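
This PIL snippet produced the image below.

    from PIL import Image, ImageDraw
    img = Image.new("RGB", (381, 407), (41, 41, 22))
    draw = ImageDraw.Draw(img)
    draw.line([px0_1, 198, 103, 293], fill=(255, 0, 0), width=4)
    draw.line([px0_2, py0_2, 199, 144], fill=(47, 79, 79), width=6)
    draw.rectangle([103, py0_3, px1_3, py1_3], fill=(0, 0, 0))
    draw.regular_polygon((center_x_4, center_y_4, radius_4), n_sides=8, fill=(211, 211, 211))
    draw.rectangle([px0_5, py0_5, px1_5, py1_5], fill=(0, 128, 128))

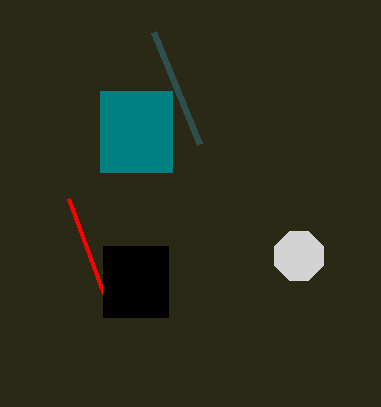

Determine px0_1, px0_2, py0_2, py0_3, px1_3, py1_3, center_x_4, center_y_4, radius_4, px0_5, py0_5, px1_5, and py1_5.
px0_1 = 68
px0_2 = 153
py0_2 = 32
py0_3 = 246
px1_3 = 168
py1_3 = 317
center_x_4 = 299
center_y_4 = 256
radius_4 = 26
px0_5 = 100
py0_5 = 91
px1_5 = 172
py1_5 = 172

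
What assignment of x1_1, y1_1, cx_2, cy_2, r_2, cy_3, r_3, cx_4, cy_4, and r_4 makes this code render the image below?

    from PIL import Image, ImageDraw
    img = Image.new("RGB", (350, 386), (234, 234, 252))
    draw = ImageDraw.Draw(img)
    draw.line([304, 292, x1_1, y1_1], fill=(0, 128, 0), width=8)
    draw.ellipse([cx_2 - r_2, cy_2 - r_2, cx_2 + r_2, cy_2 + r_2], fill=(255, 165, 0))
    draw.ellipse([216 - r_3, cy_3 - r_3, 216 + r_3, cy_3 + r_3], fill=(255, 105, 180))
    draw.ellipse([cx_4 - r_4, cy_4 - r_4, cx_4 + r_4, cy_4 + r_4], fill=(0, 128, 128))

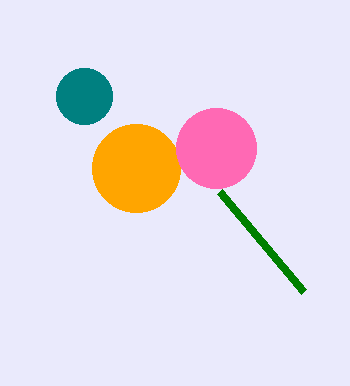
x1_1 = 220
y1_1 = 192
cx_2 = 136
cy_2 = 168
r_2 = 44
cy_3 = 148
r_3 = 40
cx_4 = 84
cy_4 = 96
r_4 = 28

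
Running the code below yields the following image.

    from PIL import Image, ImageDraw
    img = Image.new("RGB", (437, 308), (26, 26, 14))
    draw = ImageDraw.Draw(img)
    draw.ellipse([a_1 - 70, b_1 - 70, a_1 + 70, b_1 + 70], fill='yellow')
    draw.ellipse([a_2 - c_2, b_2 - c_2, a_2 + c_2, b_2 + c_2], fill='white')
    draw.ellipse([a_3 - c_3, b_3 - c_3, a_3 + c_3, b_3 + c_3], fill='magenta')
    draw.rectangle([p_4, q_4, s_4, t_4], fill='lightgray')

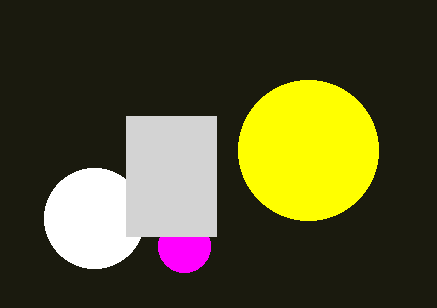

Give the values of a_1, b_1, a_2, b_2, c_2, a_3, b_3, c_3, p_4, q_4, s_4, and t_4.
a_1 = 308, b_1 = 150, a_2 = 94, b_2 = 218, c_2 = 50, a_3 = 184, b_3 = 246, c_3 = 26, p_4 = 126, q_4 = 116, s_4 = 216, t_4 = 236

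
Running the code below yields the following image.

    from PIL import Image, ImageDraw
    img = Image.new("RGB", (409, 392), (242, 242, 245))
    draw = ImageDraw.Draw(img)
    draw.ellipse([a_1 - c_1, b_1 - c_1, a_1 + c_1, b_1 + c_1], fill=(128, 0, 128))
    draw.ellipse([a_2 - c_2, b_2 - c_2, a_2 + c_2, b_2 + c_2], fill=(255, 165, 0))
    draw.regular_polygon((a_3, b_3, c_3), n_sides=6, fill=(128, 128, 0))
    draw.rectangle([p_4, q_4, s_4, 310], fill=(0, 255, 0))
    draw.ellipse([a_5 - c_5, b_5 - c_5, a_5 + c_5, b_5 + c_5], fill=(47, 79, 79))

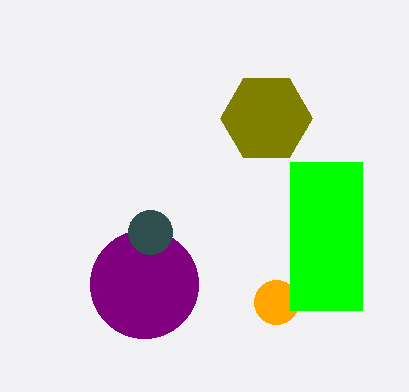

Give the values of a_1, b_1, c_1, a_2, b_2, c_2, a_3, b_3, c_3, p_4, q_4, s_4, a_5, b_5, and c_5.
a_1 = 144, b_1 = 284, c_1 = 54, a_2 = 276, b_2 = 302, c_2 = 22, a_3 = 266, b_3 = 118, c_3 = 46, p_4 = 290, q_4 = 162, s_4 = 362, a_5 = 150, b_5 = 232, c_5 = 22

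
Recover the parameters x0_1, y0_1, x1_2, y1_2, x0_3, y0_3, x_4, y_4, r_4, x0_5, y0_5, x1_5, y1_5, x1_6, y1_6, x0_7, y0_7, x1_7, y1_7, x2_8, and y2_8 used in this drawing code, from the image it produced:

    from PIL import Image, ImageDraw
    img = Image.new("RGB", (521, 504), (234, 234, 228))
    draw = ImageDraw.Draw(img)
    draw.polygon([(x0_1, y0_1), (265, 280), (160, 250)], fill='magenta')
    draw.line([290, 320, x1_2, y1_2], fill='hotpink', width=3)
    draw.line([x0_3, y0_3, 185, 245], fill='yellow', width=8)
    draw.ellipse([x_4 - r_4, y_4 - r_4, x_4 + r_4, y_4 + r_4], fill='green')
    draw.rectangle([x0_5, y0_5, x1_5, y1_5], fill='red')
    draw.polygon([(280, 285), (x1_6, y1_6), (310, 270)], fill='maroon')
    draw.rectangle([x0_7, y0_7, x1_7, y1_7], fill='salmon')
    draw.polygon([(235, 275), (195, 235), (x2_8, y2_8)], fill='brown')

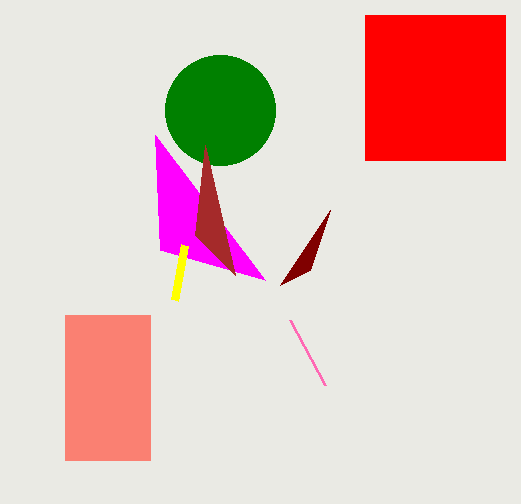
x0_1 = 155, y0_1 = 135, x1_2 = 325, y1_2 = 385, x0_3 = 175, y0_3 = 300, x_4 = 220, y_4 = 110, r_4 = 55, x0_5 = 365, y0_5 = 15, x1_5 = 505, y1_5 = 160, x1_6 = 330, y1_6 = 210, x0_7 = 65, y0_7 = 315, x1_7 = 150, y1_7 = 460, x2_8 = 205, y2_8 = 145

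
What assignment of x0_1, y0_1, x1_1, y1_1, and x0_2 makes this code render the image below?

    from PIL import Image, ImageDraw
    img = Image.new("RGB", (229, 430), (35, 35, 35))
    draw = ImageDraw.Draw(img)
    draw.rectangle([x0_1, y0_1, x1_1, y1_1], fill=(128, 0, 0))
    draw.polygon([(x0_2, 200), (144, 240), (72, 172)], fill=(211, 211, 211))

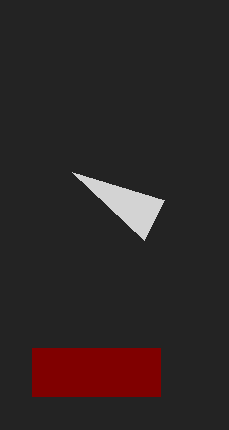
x0_1 = 32; y0_1 = 348; x1_1 = 160; y1_1 = 396; x0_2 = 164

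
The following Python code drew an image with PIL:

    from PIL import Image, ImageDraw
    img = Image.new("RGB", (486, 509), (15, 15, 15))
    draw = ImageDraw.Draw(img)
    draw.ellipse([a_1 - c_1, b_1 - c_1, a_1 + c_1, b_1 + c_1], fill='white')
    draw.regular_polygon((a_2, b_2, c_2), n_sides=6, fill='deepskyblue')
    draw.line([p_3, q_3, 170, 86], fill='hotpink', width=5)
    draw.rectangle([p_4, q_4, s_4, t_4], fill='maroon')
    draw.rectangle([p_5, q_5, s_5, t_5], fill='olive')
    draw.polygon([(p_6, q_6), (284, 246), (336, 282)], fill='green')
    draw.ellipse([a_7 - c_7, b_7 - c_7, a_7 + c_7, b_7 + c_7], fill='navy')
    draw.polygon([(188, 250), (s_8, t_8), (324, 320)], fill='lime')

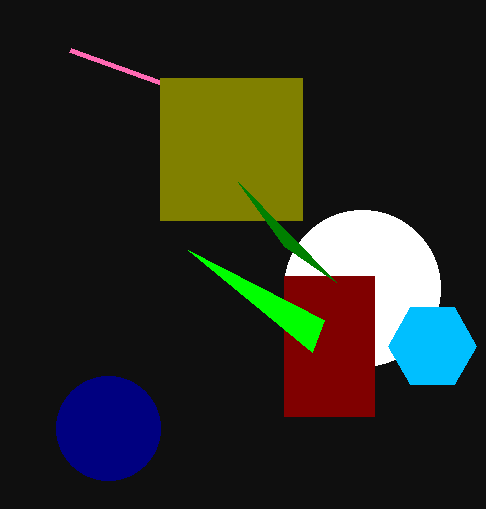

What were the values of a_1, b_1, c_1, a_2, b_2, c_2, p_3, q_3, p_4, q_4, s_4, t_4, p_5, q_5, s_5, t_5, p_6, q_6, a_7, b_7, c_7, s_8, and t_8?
a_1 = 362, b_1 = 288, c_1 = 78, a_2 = 432, b_2 = 346, c_2 = 44, p_3 = 70, q_3 = 50, p_4 = 284, q_4 = 276, s_4 = 374, t_4 = 416, p_5 = 160, q_5 = 78, s_5 = 302, t_5 = 220, p_6 = 238, q_6 = 182, a_7 = 108, b_7 = 428, c_7 = 52, s_8 = 312, t_8 = 352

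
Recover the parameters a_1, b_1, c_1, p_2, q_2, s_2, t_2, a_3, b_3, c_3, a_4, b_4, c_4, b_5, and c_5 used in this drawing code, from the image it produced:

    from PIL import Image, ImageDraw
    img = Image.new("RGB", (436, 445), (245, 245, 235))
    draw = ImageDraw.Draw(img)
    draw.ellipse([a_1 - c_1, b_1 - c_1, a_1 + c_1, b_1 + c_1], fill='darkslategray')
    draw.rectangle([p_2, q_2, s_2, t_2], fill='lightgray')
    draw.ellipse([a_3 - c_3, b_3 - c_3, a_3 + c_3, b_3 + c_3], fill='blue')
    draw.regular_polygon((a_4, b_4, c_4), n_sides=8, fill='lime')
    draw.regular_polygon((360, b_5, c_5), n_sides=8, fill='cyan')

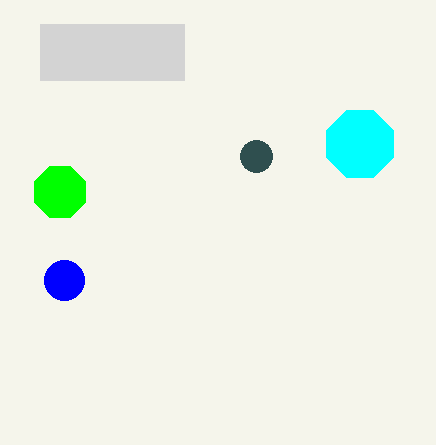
a_1 = 256; b_1 = 156; c_1 = 16; p_2 = 40; q_2 = 24; s_2 = 184; t_2 = 80; a_3 = 64; b_3 = 280; c_3 = 20; a_4 = 60; b_4 = 192; c_4 = 28; b_5 = 144; c_5 = 36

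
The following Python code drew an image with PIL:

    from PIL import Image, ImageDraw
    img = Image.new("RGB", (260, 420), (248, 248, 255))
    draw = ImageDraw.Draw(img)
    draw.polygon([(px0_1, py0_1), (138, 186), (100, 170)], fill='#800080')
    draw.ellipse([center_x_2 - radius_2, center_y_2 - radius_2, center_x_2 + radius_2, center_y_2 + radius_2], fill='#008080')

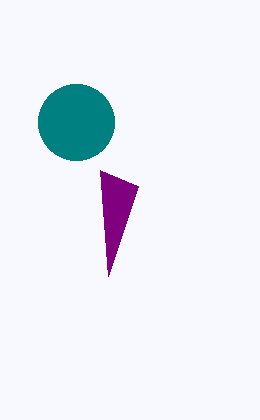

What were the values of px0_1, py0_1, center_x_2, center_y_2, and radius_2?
px0_1 = 108, py0_1 = 276, center_x_2 = 76, center_y_2 = 122, radius_2 = 38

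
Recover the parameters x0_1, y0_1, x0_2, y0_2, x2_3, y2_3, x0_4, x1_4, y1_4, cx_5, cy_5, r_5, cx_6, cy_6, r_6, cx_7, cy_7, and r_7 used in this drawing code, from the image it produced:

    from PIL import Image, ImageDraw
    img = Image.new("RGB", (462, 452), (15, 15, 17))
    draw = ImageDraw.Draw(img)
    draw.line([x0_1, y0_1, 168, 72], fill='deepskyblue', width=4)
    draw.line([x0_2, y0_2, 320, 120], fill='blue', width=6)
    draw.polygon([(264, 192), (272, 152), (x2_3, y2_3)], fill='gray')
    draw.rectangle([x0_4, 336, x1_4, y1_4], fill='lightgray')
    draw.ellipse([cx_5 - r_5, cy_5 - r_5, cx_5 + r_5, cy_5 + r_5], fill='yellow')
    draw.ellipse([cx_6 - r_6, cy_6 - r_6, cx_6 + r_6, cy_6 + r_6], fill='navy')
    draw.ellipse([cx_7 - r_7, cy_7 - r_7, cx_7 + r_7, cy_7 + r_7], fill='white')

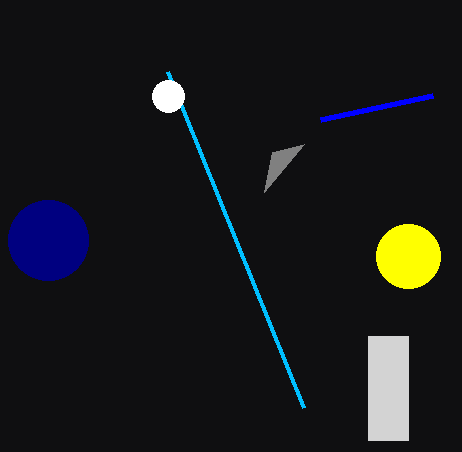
x0_1 = 304, y0_1 = 408, x0_2 = 432, y0_2 = 96, x2_3 = 304, y2_3 = 144, x0_4 = 368, x1_4 = 408, y1_4 = 440, cx_5 = 408, cy_5 = 256, r_5 = 32, cx_6 = 48, cy_6 = 240, r_6 = 40, cx_7 = 168, cy_7 = 96, r_7 = 16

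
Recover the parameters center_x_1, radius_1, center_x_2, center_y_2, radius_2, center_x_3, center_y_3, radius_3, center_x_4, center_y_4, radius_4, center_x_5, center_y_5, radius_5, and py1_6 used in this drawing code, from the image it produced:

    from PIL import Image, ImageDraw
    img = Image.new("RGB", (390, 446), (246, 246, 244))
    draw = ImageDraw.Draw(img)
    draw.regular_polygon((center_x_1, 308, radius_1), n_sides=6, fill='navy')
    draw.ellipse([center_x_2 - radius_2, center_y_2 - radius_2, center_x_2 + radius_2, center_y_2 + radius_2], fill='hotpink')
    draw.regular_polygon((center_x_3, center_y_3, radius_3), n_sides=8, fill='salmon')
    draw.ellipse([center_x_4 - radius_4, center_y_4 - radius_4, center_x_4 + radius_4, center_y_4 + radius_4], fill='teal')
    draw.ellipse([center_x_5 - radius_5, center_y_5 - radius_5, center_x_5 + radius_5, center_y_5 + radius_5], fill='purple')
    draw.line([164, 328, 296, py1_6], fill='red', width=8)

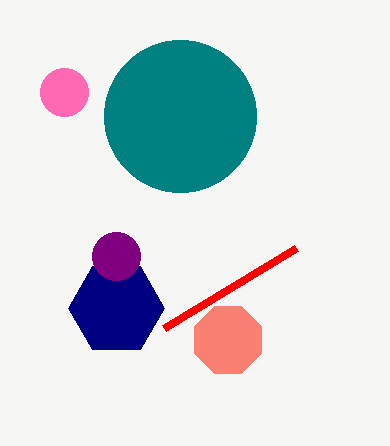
center_x_1 = 116, radius_1 = 48, center_x_2 = 64, center_y_2 = 92, radius_2 = 24, center_x_3 = 228, center_y_3 = 340, radius_3 = 36, center_x_4 = 180, center_y_4 = 116, radius_4 = 76, center_x_5 = 116, center_y_5 = 256, radius_5 = 24, py1_6 = 248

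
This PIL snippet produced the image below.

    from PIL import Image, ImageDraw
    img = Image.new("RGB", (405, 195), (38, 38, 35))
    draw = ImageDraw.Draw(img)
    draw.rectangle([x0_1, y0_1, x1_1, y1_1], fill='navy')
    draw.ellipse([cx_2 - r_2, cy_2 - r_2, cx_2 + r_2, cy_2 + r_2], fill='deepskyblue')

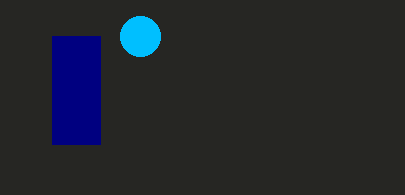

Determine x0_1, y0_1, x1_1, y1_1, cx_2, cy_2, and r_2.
x0_1 = 52, y0_1 = 36, x1_1 = 100, y1_1 = 144, cx_2 = 140, cy_2 = 36, r_2 = 20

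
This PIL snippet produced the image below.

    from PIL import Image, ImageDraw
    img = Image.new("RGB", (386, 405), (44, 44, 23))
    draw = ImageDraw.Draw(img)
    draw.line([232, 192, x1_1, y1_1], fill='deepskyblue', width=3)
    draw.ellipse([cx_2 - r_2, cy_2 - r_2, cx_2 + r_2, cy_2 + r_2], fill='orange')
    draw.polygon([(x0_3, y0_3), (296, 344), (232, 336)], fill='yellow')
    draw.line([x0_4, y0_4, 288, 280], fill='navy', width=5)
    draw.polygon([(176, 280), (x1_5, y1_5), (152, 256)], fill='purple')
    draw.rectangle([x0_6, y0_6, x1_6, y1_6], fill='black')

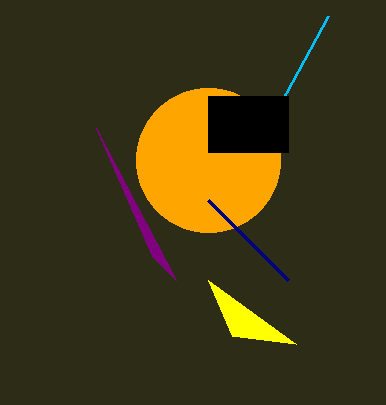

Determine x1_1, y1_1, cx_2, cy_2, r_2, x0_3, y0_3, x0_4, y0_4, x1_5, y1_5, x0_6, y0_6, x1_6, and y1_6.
x1_1 = 328; y1_1 = 16; cx_2 = 208; cy_2 = 160; r_2 = 72; x0_3 = 208; y0_3 = 280; x0_4 = 208; y0_4 = 200; x1_5 = 96; y1_5 = 128; x0_6 = 208; y0_6 = 96; x1_6 = 288; y1_6 = 152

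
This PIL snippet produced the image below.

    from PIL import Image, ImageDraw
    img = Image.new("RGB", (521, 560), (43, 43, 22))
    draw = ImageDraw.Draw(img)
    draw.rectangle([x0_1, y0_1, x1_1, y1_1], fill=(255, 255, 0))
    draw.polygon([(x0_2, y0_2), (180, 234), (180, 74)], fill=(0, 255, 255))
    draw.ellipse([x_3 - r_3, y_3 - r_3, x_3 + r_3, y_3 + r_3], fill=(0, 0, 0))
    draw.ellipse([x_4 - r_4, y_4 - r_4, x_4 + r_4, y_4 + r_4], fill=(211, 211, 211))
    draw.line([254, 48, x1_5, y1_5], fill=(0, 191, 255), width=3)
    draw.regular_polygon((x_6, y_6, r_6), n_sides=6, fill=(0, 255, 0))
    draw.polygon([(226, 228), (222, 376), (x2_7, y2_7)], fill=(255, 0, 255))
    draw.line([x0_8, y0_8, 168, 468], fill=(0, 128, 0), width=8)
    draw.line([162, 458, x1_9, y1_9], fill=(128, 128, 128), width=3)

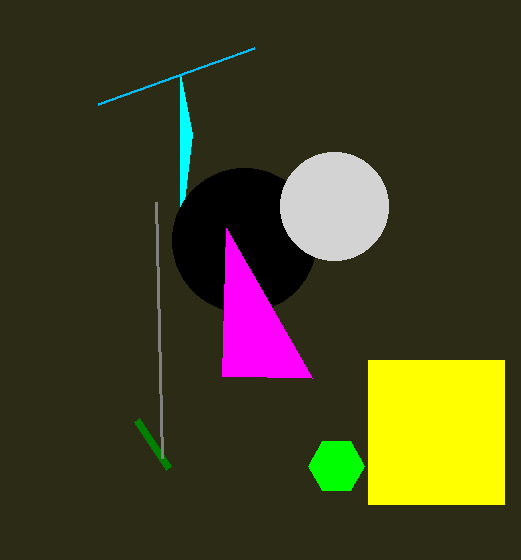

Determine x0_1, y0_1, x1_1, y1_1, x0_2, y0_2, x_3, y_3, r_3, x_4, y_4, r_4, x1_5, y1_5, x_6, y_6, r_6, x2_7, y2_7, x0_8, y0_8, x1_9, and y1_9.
x0_1 = 368; y0_1 = 360; x1_1 = 504; y1_1 = 504; x0_2 = 192; y0_2 = 134; x_3 = 244; y_3 = 240; r_3 = 72; x_4 = 334; y_4 = 206; r_4 = 54; x1_5 = 98; y1_5 = 104; x_6 = 336; y_6 = 466; r_6 = 28; x2_7 = 312; y2_7 = 378; x0_8 = 136; y0_8 = 420; x1_9 = 156; y1_9 = 202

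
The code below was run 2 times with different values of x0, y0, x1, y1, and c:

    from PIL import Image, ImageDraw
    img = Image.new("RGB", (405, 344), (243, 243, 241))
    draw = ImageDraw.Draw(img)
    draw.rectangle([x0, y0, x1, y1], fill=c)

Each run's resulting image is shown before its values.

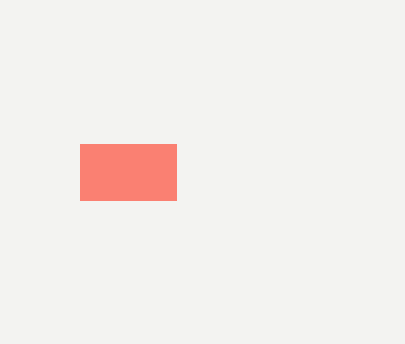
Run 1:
x0 = 80, y0 = 144, x1 = 176, y1 = 200, c = 'salmon'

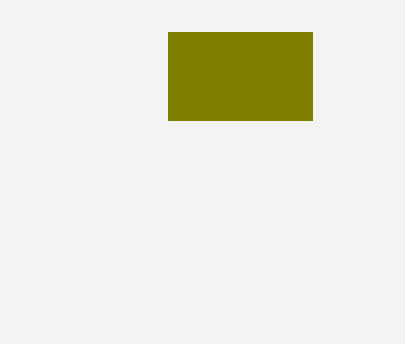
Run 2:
x0 = 168; y0 = 32; x1 = 312; y1 = 120; c = 'olive'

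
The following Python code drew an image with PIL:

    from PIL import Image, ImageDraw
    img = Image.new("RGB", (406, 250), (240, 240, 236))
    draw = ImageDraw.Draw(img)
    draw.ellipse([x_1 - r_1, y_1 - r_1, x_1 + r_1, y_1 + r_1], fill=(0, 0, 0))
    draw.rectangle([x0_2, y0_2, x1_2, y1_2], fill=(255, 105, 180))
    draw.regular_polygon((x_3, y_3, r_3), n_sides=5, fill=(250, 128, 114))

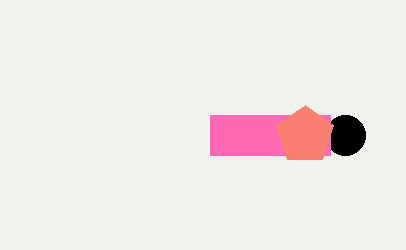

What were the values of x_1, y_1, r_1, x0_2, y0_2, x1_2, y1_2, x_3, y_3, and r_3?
x_1 = 345
y_1 = 135
r_1 = 20
x0_2 = 210
y0_2 = 115
x1_2 = 330
y1_2 = 155
x_3 = 305
y_3 = 135
r_3 = 30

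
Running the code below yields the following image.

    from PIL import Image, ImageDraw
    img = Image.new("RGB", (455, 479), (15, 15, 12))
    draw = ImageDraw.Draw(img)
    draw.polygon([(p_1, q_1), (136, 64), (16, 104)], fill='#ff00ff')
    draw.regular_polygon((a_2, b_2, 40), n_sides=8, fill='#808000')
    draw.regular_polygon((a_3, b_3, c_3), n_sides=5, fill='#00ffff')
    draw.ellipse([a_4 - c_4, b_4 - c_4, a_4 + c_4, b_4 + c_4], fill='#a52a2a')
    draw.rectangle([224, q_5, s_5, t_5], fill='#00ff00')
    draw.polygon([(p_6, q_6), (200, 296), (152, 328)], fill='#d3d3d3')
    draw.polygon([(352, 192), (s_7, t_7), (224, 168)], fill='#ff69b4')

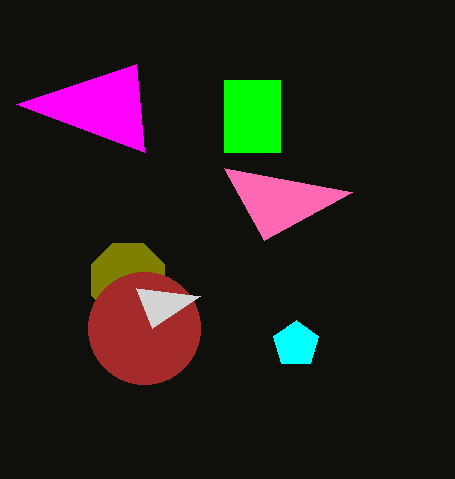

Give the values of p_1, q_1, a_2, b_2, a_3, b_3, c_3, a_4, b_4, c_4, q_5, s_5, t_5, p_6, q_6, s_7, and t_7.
p_1 = 144, q_1 = 152, a_2 = 128, b_2 = 280, a_3 = 296, b_3 = 344, c_3 = 24, a_4 = 144, b_4 = 328, c_4 = 56, q_5 = 80, s_5 = 280, t_5 = 152, p_6 = 136, q_6 = 288, s_7 = 264, t_7 = 240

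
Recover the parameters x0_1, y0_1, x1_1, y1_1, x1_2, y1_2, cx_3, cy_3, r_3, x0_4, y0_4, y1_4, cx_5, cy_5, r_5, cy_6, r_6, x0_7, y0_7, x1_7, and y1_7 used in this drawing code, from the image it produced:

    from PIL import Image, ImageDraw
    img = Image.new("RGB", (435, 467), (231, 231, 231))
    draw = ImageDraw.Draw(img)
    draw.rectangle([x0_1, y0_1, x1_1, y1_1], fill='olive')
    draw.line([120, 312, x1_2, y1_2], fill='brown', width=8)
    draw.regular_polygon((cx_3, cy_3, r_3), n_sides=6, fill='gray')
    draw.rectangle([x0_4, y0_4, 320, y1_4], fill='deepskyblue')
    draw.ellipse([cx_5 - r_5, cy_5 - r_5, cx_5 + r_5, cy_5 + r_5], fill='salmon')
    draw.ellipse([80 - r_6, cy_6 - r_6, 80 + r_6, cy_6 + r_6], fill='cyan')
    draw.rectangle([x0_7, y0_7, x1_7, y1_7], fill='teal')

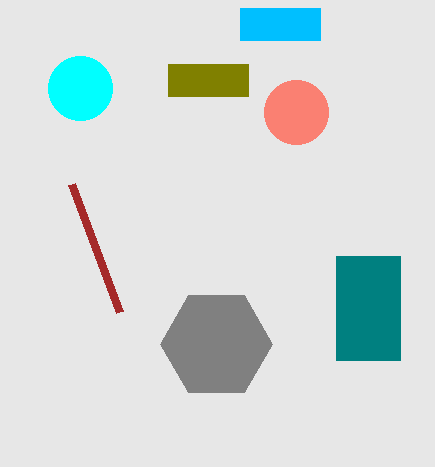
x0_1 = 168; y0_1 = 64; x1_1 = 248; y1_1 = 96; x1_2 = 72; y1_2 = 184; cx_3 = 216; cy_3 = 344; r_3 = 56; x0_4 = 240; y0_4 = 8; y1_4 = 40; cx_5 = 296; cy_5 = 112; r_5 = 32; cy_6 = 88; r_6 = 32; x0_7 = 336; y0_7 = 256; x1_7 = 400; y1_7 = 360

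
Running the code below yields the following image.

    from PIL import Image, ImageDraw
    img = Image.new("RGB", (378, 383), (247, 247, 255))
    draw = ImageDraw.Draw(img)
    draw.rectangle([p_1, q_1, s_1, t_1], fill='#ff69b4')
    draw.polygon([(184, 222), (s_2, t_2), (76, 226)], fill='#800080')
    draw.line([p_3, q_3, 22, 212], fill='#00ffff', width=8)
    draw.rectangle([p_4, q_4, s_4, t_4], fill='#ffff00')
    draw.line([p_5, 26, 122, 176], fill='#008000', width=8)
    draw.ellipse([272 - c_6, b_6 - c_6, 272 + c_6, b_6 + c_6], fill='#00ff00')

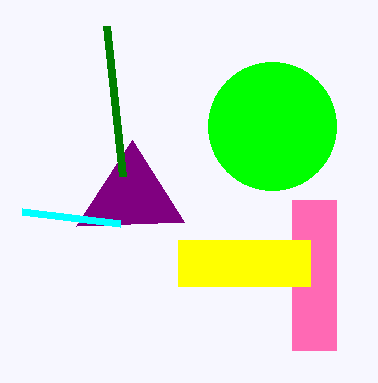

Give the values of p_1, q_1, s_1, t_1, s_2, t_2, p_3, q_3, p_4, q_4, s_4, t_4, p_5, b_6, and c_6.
p_1 = 292, q_1 = 200, s_1 = 336, t_1 = 350, s_2 = 132, t_2 = 140, p_3 = 120, q_3 = 224, p_4 = 178, q_4 = 240, s_4 = 310, t_4 = 286, p_5 = 106, b_6 = 126, c_6 = 64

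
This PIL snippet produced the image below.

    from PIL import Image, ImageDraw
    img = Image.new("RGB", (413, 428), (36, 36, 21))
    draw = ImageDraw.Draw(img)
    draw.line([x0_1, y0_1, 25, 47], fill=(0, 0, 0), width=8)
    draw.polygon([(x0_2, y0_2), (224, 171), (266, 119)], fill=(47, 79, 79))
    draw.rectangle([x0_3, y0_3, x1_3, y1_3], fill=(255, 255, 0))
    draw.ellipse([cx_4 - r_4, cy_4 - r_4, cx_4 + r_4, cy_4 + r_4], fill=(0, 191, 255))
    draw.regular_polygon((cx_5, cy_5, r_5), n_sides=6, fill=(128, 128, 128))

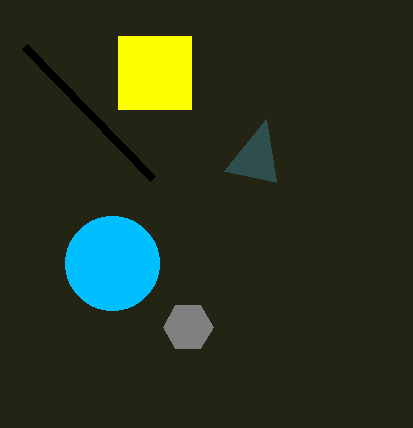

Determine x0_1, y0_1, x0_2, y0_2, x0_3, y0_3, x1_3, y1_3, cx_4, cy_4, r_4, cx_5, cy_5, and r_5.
x0_1 = 153; y0_1 = 179; x0_2 = 276; y0_2 = 182; x0_3 = 118; y0_3 = 36; x1_3 = 191; y1_3 = 109; cx_4 = 112; cy_4 = 263; r_4 = 47; cx_5 = 188; cy_5 = 327; r_5 = 25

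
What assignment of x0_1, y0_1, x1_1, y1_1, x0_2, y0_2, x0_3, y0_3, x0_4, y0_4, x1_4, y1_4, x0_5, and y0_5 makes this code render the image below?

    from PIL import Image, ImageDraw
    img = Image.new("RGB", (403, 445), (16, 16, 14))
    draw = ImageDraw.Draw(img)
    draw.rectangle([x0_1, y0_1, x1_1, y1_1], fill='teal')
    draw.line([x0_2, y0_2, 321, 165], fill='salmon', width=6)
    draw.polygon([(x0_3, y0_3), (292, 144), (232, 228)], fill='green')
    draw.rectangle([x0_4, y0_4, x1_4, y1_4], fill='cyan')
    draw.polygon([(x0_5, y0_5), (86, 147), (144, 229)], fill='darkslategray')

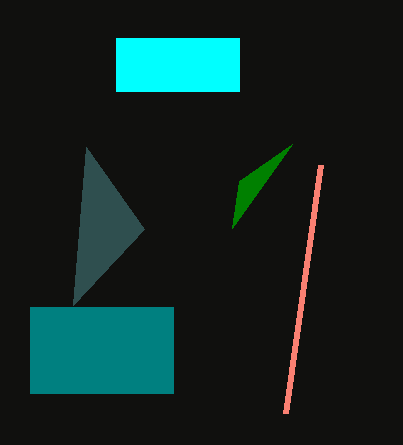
x0_1 = 30; y0_1 = 307; x1_1 = 173; y1_1 = 393; x0_2 = 286; y0_2 = 413; x0_3 = 239; y0_3 = 181; x0_4 = 116; y0_4 = 38; x1_4 = 239; y1_4 = 91; x0_5 = 73; y0_5 = 305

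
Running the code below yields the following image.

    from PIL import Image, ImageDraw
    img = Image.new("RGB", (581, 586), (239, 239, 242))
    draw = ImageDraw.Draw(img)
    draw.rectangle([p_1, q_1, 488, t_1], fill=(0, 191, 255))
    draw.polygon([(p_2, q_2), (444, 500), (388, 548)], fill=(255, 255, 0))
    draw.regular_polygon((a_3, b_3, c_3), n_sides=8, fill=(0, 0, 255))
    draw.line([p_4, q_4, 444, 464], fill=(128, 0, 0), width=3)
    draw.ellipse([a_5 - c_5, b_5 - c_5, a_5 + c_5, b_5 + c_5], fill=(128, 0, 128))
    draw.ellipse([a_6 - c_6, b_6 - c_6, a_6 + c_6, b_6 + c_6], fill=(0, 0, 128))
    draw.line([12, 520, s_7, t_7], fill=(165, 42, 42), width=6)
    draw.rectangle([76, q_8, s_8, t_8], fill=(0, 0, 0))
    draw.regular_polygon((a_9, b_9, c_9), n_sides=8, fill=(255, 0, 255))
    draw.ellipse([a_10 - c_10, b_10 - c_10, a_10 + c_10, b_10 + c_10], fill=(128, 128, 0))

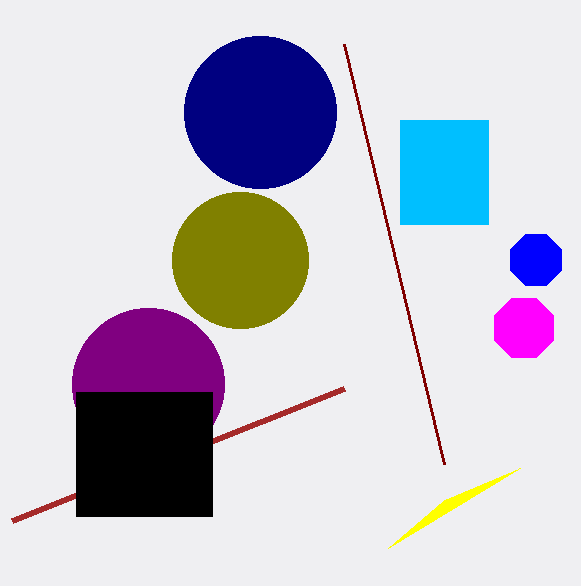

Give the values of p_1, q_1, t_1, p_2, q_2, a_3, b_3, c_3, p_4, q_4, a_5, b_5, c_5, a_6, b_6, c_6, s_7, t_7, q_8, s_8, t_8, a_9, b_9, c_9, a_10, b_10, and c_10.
p_1 = 400; q_1 = 120; t_1 = 224; p_2 = 520; q_2 = 468; a_3 = 536; b_3 = 260; c_3 = 28; p_4 = 344; q_4 = 44; a_5 = 148; b_5 = 384; c_5 = 76; a_6 = 260; b_6 = 112; c_6 = 76; s_7 = 344; t_7 = 388; q_8 = 392; s_8 = 212; t_8 = 516; a_9 = 524; b_9 = 328; c_9 = 32; a_10 = 240; b_10 = 260; c_10 = 68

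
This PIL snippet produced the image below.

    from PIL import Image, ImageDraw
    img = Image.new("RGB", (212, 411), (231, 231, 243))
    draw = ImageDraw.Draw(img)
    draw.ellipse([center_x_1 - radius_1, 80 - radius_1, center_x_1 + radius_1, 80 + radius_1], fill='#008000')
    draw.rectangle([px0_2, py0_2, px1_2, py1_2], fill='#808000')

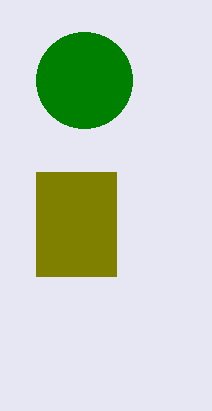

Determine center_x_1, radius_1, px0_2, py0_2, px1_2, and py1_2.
center_x_1 = 84
radius_1 = 48
px0_2 = 36
py0_2 = 172
px1_2 = 116
py1_2 = 276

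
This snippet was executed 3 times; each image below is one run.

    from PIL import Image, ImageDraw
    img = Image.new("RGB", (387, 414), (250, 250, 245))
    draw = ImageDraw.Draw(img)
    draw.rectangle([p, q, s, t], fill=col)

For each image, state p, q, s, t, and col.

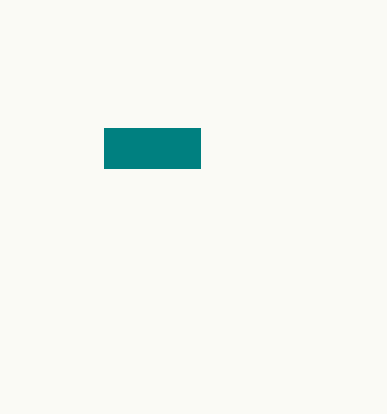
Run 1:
p = 104
q = 128
s = 200
t = 168
col = 'teal'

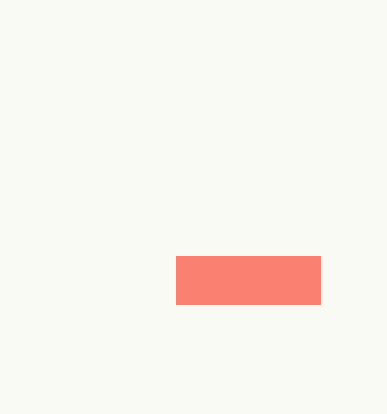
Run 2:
p = 176
q = 256
s = 320
t = 304
col = 'salmon'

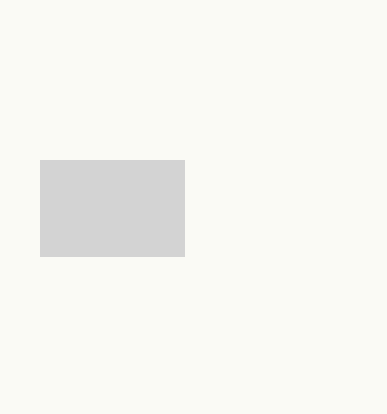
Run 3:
p = 40, q = 160, s = 184, t = 256, col = 'lightgray'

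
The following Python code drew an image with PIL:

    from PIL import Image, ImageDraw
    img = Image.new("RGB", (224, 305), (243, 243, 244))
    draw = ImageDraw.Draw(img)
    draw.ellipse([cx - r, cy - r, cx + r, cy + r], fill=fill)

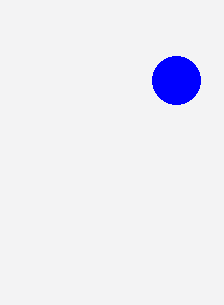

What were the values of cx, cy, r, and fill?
cx = 176, cy = 80, r = 24, fill = 'blue'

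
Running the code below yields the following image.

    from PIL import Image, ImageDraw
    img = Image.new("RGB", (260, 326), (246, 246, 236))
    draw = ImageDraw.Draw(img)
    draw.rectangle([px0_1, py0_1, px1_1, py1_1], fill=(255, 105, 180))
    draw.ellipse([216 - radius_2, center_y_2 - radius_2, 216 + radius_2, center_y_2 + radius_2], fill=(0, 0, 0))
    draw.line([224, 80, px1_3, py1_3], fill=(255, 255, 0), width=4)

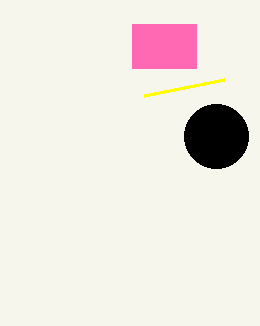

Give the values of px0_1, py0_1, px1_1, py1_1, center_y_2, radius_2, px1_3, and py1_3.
px0_1 = 132, py0_1 = 24, px1_1 = 196, py1_1 = 68, center_y_2 = 136, radius_2 = 32, px1_3 = 144, py1_3 = 96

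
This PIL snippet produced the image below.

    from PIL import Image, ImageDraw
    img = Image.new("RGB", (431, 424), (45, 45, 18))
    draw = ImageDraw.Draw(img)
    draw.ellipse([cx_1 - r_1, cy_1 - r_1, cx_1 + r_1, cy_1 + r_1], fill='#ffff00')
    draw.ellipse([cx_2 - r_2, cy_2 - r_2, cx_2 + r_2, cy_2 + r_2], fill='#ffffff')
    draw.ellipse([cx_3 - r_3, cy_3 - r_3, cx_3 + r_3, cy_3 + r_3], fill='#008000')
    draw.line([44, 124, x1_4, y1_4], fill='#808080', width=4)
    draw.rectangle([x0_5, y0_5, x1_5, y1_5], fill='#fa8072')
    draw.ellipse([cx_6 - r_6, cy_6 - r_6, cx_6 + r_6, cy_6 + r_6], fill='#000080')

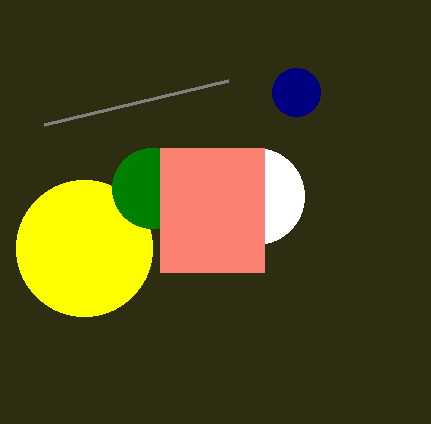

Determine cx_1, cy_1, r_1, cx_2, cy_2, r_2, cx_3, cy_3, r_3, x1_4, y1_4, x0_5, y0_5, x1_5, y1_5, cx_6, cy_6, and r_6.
cx_1 = 84, cy_1 = 248, r_1 = 68, cx_2 = 256, cy_2 = 196, r_2 = 48, cx_3 = 152, cy_3 = 188, r_3 = 40, x1_4 = 228, y1_4 = 80, x0_5 = 160, y0_5 = 148, x1_5 = 264, y1_5 = 272, cx_6 = 296, cy_6 = 92, r_6 = 24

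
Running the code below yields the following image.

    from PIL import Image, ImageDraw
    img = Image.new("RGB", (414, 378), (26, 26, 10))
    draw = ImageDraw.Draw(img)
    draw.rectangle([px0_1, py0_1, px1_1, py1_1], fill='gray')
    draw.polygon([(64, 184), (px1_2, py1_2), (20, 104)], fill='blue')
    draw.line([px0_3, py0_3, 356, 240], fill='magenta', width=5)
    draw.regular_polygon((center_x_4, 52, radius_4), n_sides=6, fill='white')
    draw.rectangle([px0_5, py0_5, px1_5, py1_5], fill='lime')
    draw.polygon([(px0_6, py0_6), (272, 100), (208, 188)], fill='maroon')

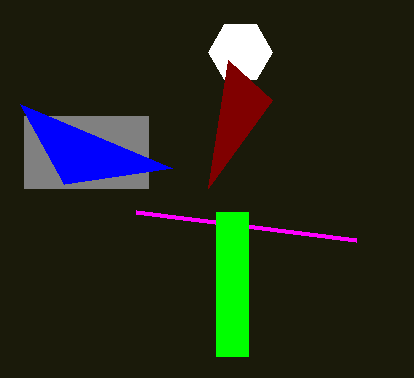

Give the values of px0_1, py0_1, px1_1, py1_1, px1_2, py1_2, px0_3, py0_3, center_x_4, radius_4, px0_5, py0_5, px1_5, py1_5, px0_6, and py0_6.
px0_1 = 24, py0_1 = 116, px1_1 = 148, py1_1 = 188, px1_2 = 172, py1_2 = 168, px0_3 = 136, py0_3 = 212, center_x_4 = 240, radius_4 = 32, px0_5 = 216, py0_5 = 212, px1_5 = 248, py1_5 = 356, px0_6 = 228, py0_6 = 60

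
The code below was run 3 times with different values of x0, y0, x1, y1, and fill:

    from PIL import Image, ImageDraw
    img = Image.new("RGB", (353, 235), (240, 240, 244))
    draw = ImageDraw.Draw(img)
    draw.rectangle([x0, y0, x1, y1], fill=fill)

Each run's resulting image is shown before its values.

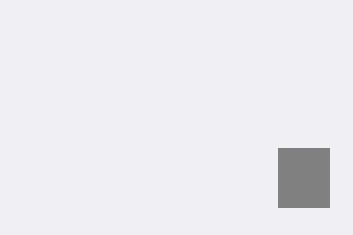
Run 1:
x0 = 278
y0 = 148
x1 = 329
y1 = 207
fill = 'gray'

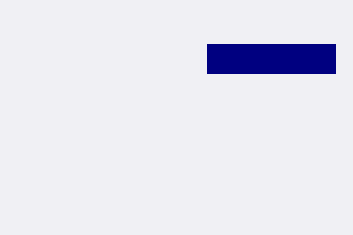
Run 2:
x0 = 207; y0 = 44; x1 = 335; y1 = 73; fill = 'navy'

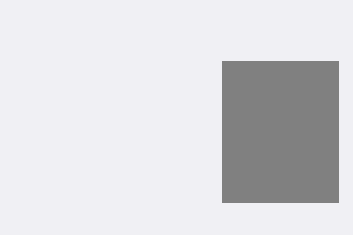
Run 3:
x0 = 222, y0 = 61, x1 = 338, y1 = 202, fill = 'gray'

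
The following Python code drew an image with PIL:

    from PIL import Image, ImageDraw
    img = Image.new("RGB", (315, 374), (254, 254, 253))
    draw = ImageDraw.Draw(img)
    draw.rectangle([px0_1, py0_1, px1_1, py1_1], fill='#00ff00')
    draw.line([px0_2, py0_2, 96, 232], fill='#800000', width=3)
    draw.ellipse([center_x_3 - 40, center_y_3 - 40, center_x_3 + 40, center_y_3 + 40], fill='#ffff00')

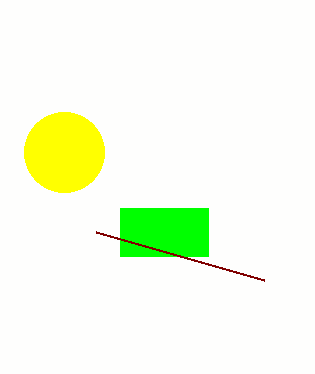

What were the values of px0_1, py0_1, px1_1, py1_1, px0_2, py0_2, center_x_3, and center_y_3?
px0_1 = 120; py0_1 = 208; px1_1 = 208; py1_1 = 256; px0_2 = 264; py0_2 = 280; center_x_3 = 64; center_y_3 = 152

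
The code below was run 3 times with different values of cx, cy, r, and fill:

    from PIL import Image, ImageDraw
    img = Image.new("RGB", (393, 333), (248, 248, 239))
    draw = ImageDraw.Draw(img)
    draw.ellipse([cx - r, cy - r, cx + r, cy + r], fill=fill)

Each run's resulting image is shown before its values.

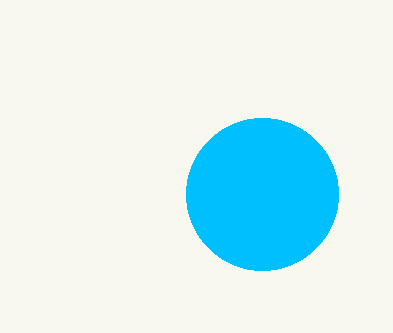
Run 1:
cx = 262; cy = 194; r = 76; fill = 'deepskyblue'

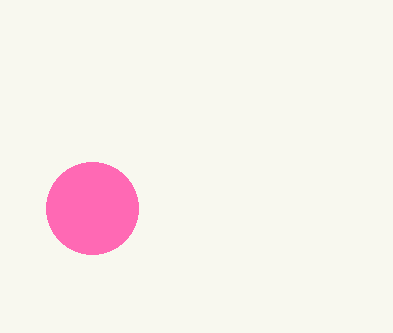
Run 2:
cx = 92, cy = 208, r = 46, fill = 'hotpink'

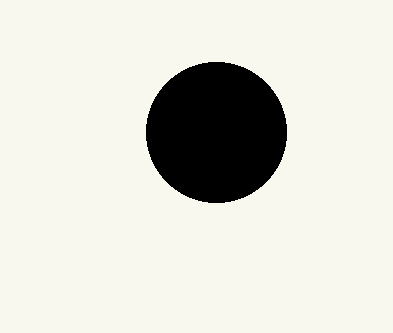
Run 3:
cx = 216; cy = 132; r = 70; fill = 'black'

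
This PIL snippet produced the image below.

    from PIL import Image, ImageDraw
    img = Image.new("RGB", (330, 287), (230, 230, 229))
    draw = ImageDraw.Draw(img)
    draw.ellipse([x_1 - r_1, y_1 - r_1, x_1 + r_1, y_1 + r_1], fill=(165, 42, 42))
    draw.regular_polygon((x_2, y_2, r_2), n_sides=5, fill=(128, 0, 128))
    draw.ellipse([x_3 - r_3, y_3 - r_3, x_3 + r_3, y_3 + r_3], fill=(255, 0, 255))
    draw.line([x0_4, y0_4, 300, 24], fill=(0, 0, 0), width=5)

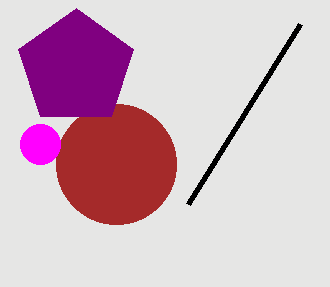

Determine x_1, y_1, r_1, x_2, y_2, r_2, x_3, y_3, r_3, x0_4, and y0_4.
x_1 = 116, y_1 = 164, r_1 = 60, x_2 = 76, y_2 = 68, r_2 = 60, x_3 = 40, y_3 = 144, r_3 = 20, x0_4 = 188, y0_4 = 204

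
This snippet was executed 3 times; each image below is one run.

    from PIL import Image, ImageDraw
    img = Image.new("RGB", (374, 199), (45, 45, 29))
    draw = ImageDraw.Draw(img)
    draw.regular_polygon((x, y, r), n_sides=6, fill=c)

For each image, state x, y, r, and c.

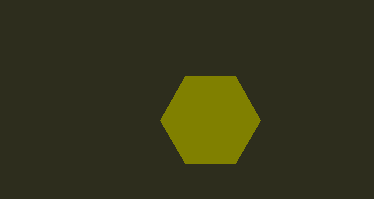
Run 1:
x = 210
y = 120
r = 50
c = 'olive'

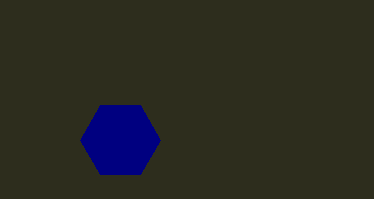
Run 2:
x = 120; y = 140; r = 40; c = 'navy'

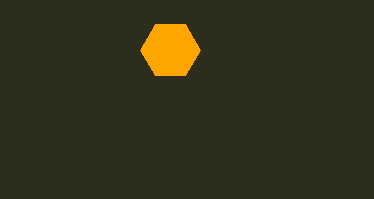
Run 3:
x = 170
y = 50
r = 30
c = 'orange'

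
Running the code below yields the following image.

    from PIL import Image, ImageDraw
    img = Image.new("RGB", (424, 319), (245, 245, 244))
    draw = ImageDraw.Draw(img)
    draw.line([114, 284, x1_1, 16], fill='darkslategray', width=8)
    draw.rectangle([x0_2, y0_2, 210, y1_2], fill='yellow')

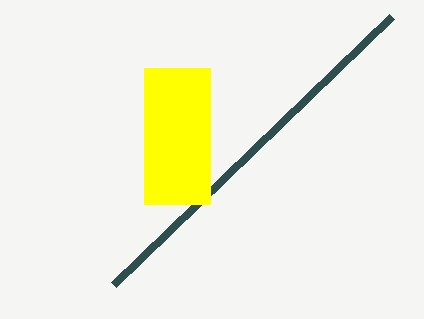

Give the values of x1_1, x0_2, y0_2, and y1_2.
x1_1 = 392, x0_2 = 144, y0_2 = 68, y1_2 = 204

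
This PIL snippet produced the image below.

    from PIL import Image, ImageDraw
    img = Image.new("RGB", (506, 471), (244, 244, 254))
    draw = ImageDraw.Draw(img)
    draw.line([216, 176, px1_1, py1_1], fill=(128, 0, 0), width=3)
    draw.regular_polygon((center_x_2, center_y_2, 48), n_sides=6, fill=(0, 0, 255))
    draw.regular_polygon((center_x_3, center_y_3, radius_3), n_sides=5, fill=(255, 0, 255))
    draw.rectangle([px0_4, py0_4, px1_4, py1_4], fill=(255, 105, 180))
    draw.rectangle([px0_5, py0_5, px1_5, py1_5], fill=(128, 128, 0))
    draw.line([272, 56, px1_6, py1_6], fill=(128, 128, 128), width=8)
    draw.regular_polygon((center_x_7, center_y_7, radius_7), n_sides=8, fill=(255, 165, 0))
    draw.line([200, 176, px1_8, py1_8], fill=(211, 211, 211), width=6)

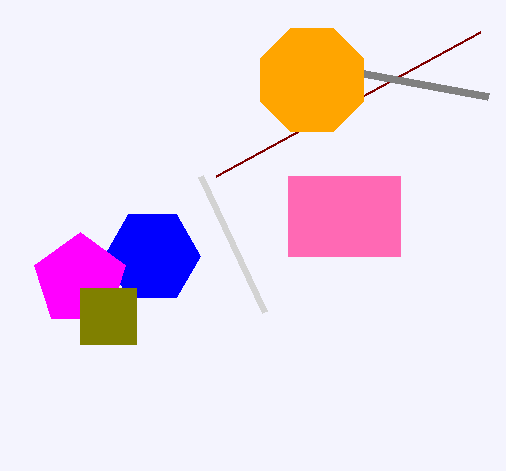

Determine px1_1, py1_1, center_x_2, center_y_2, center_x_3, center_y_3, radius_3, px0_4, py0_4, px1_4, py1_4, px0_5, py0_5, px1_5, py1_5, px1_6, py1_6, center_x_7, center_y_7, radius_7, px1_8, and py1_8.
px1_1 = 480
py1_1 = 32
center_x_2 = 152
center_y_2 = 256
center_x_3 = 80
center_y_3 = 280
radius_3 = 48
px0_4 = 288
py0_4 = 176
px1_4 = 400
py1_4 = 256
px0_5 = 80
py0_5 = 288
px1_5 = 136
py1_5 = 344
px1_6 = 488
py1_6 = 96
center_x_7 = 312
center_y_7 = 80
radius_7 = 56
px1_8 = 264
py1_8 = 312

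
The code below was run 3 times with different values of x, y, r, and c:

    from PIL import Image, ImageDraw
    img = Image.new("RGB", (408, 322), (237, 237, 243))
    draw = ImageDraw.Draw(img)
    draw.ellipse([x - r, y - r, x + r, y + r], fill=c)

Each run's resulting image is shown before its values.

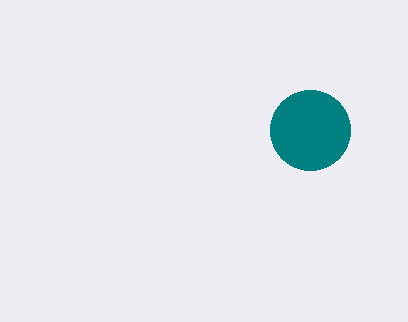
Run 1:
x = 310
y = 130
r = 40
c = 'teal'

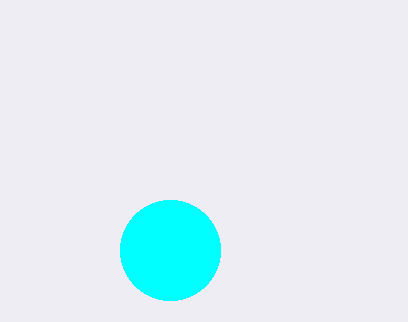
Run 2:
x = 170, y = 250, r = 50, c = 'cyan'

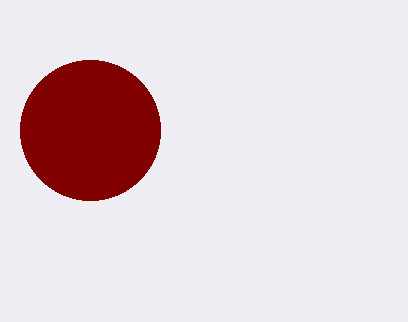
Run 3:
x = 90, y = 130, r = 70, c = 'maroon'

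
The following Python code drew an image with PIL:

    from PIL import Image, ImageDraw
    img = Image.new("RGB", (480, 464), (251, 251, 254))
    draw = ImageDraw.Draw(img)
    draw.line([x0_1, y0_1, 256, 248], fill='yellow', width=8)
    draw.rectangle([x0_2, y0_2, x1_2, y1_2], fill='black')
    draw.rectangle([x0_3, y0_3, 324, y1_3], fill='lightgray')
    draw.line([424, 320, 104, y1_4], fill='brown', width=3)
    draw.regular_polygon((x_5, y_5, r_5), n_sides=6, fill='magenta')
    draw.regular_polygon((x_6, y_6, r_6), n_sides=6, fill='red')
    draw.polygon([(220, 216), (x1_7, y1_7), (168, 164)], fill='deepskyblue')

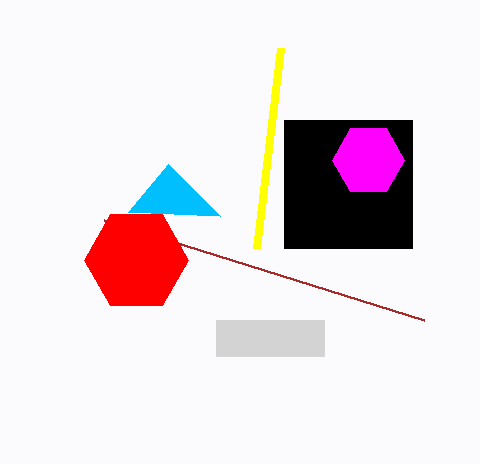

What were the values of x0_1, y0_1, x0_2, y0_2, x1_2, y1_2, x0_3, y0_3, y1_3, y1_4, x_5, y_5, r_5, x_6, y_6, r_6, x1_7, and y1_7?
x0_1 = 280; y0_1 = 48; x0_2 = 284; y0_2 = 120; x1_2 = 412; y1_2 = 248; x0_3 = 216; y0_3 = 320; y1_3 = 356; y1_4 = 220; x_5 = 368; y_5 = 160; r_5 = 36; x_6 = 136; y_6 = 260; r_6 = 52; x1_7 = 128; y1_7 = 212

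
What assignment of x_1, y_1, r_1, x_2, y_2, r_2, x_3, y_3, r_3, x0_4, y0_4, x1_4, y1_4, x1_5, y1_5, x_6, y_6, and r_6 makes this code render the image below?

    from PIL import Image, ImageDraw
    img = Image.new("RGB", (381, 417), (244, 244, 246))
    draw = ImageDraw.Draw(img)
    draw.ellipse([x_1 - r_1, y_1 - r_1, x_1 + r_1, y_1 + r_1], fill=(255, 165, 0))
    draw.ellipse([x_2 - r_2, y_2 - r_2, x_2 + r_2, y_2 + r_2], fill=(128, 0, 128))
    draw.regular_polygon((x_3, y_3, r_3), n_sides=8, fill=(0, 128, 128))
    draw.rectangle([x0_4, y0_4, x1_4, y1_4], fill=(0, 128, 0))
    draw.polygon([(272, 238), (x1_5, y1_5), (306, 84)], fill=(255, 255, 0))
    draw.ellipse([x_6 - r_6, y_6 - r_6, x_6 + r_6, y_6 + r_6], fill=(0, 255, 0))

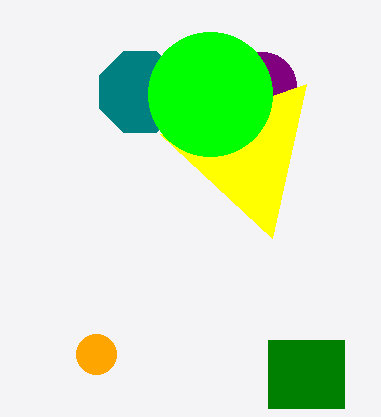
x_1 = 96
y_1 = 354
r_1 = 20
x_2 = 262
y_2 = 86
r_2 = 34
x_3 = 140
y_3 = 92
r_3 = 44
x0_4 = 268
y0_4 = 340
x1_4 = 344
y1_4 = 408
x1_5 = 160
y1_5 = 134
x_6 = 210
y_6 = 94
r_6 = 62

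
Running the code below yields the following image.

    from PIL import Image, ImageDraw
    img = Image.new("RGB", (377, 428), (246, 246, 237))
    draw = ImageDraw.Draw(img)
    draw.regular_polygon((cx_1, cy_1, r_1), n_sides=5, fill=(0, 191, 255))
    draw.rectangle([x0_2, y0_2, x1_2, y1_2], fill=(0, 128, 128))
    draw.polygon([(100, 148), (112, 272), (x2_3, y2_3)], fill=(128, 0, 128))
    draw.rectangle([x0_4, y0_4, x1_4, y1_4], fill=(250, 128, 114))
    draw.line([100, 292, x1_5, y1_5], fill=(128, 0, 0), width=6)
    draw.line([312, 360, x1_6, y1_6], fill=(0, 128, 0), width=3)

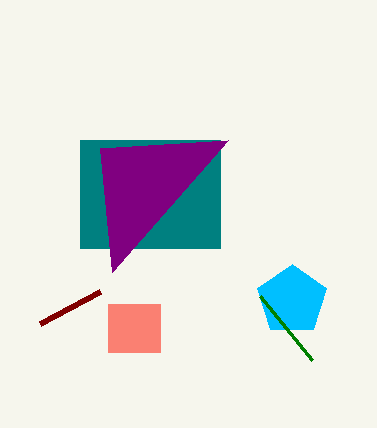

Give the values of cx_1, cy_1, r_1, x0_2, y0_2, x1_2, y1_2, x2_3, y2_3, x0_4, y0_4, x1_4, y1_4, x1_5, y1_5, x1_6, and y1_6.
cx_1 = 292; cy_1 = 300; r_1 = 36; x0_2 = 80; y0_2 = 140; x1_2 = 220; y1_2 = 248; x2_3 = 228; y2_3 = 140; x0_4 = 108; y0_4 = 304; x1_4 = 160; y1_4 = 352; x1_5 = 40; y1_5 = 324; x1_6 = 260; y1_6 = 296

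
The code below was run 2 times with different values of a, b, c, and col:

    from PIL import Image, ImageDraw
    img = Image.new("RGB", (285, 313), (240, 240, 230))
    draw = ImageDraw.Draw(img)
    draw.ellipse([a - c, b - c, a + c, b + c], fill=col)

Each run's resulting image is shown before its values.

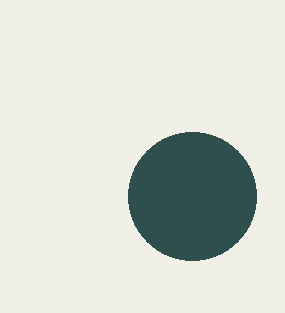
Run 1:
a = 192, b = 196, c = 64, col = 'darkslategray'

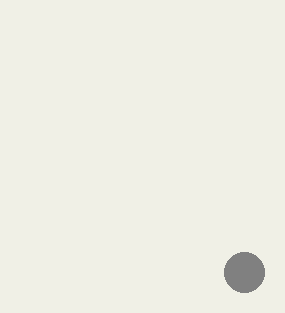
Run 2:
a = 244; b = 272; c = 20; col = 'gray'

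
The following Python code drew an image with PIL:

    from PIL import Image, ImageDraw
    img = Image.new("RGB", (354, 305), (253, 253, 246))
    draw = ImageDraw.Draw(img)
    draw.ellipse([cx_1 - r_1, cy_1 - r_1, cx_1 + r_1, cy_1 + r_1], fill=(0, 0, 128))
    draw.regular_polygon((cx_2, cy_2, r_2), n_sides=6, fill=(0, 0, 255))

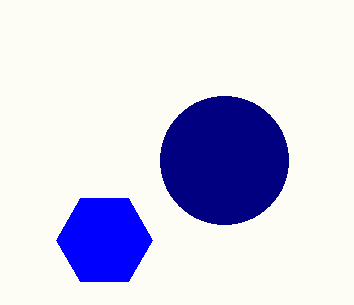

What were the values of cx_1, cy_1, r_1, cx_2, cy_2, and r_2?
cx_1 = 224, cy_1 = 160, r_1 = 64, cx_2 = 104, cy_2 = 240, r_2 = 48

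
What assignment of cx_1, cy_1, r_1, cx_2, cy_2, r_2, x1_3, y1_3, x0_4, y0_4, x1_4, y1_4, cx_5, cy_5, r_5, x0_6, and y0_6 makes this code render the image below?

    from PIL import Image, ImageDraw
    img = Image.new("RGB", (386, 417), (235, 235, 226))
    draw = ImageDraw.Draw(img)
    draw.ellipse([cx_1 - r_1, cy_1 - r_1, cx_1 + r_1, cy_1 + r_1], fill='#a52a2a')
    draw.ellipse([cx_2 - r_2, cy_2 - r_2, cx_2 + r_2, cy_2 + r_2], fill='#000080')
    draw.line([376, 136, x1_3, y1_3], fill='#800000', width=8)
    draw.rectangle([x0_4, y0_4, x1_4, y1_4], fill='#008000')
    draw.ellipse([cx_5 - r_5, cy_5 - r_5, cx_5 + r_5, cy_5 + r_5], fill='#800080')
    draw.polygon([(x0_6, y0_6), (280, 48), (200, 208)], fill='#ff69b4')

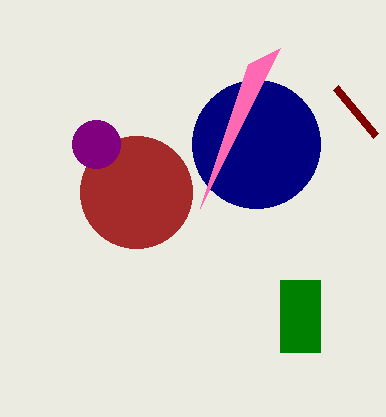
cx_1 = 136, cy_1 = 192, r_1 = 56, cx_2 = 256, cy_2 = 144, r_2 = 64, x1_3 = 336, y1_3 = 88, x0_4 = 280, y0_4 = 280, x1_4 = 320, y1_4 = 352, cx_5 = 96, cy_5 = 144, r_5 = 24, x0_6 = 248, y0_6 = 64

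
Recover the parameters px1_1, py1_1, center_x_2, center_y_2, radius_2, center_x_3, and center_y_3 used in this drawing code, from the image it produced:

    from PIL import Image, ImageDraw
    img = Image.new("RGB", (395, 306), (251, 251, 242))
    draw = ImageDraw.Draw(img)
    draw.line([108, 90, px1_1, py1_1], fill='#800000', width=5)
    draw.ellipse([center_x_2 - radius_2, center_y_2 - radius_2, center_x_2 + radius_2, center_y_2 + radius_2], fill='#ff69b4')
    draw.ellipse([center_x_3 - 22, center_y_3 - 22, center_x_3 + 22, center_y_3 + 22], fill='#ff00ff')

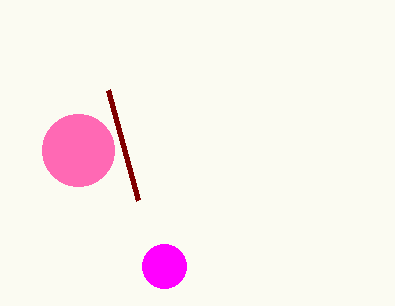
px1_1 = 138; py1_1 = 200; center_x_2 = 78; center_y_2 = 150; radius_2 = 36; center_x_3 = 164; center_y_3 = 266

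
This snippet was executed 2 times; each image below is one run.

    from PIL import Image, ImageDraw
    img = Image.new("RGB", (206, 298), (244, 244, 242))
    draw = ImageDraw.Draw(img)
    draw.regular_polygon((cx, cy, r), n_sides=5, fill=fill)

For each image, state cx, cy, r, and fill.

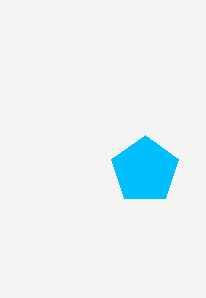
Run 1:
cx = 145, cy = 170, r = 35, fill = 'deepskyblue'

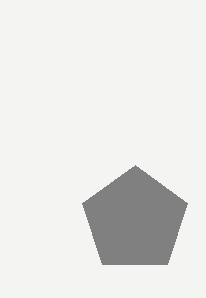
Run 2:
cx = 135
cy = 220
r = 55
fill = 'gray'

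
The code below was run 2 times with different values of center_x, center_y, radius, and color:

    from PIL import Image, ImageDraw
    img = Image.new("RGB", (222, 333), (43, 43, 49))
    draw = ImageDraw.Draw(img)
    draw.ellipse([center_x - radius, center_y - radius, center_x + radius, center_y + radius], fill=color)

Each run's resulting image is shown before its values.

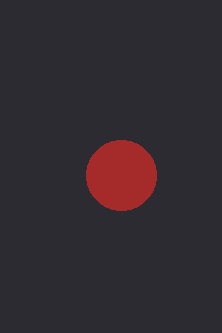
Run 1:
center_x = 121, center_y = 175, radius = 35, color = 'brown'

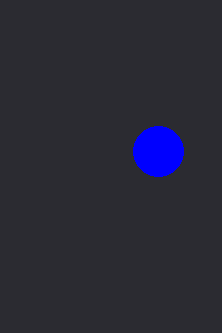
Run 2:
center_x = 158
center_y = 151
radius = 25
color = 'blue'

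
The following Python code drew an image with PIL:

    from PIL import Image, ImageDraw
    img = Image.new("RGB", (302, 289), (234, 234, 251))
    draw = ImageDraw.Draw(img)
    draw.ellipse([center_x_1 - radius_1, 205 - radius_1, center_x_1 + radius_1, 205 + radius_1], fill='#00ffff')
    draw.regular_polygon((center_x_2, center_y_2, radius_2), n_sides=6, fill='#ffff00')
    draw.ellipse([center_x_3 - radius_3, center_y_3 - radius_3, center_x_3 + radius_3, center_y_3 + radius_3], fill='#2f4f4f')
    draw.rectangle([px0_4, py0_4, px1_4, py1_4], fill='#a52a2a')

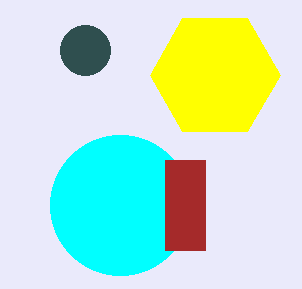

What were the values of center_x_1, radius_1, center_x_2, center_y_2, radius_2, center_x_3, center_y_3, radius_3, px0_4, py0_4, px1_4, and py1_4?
center_x_1 = 120, radius_1 = 70, center_x_2 = 215, center_y_2 = 75, radius_2 = 65, center_x_3 = 85, center_y_3 = 50, radius_3 = 25, px0_4 = 165, py0_4 = 160, px1_4 = 205, py1_4 = 250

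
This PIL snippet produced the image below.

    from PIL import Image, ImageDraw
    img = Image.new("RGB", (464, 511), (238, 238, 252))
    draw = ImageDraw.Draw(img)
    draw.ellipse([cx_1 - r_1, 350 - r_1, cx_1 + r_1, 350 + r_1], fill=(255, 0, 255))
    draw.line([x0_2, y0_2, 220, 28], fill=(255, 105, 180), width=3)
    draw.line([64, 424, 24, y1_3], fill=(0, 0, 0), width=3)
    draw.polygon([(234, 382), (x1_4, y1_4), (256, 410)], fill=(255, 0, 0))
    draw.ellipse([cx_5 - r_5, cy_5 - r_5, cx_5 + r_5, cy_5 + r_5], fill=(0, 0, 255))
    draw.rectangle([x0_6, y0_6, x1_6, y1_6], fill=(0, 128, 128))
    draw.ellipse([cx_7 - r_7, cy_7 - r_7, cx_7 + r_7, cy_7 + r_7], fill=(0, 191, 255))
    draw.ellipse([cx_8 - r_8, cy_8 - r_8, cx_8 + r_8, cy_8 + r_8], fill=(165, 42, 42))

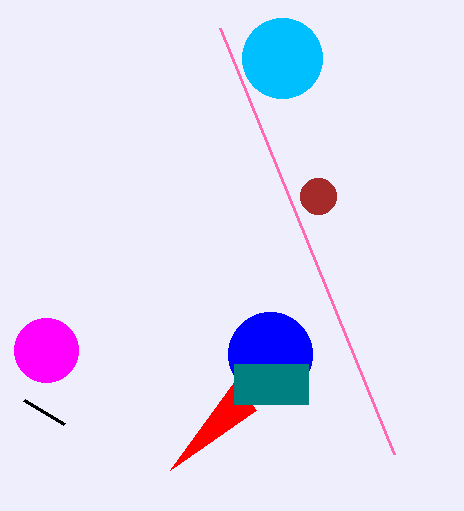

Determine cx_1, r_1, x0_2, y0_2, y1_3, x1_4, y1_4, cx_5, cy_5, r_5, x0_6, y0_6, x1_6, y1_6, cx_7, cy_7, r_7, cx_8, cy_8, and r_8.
cx_1 = 46; r_1 = 32; x0_2 = 394; y0_2 = 454; y1_3 = 400; x1_4 = 170; y1_4 = 470; cx_5 = 270; cy_5 = 354; r_5 = 42; x0_6 = 234; y0_6 = 364; x1_6 = 308; y1_6 = 404; cx_7 = 282; cy_7 = 58; r_7 = 40; cx_8 = 318; cy_8 = 196; r_8 = 18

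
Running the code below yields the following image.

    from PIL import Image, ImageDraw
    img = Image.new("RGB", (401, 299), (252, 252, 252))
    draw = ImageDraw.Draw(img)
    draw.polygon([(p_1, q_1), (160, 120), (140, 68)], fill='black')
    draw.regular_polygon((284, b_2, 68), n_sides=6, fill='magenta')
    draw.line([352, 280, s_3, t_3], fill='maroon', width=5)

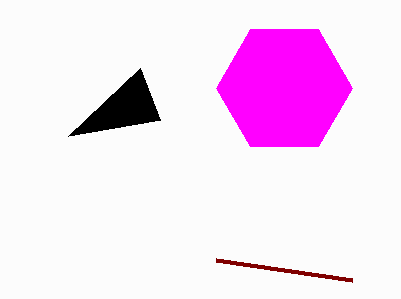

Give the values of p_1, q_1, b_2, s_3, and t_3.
p_1 = 68, q_1 = 136, b_2 = 88, s_3 = 216, t_3 = 260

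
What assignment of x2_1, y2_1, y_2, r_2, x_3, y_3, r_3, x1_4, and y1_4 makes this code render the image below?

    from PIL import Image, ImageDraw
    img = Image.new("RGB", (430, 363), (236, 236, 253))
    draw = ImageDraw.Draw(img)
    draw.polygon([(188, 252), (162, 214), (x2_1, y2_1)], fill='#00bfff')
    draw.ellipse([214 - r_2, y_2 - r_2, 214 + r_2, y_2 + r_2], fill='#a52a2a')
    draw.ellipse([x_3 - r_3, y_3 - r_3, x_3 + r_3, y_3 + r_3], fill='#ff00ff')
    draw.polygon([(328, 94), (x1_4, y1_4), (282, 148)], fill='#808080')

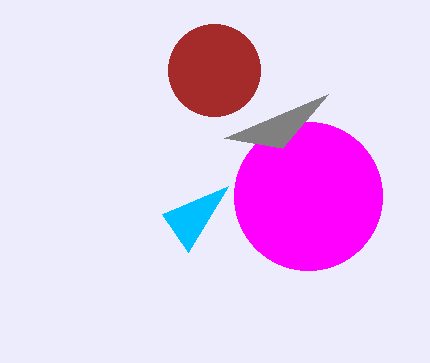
x2_1 = 228; y2_1 = 186; y_2 = 70; r_2 = 46; x_3 = 308; y_3 = 196; r_3 = 74; x1_4 = 224; y1_4 = 138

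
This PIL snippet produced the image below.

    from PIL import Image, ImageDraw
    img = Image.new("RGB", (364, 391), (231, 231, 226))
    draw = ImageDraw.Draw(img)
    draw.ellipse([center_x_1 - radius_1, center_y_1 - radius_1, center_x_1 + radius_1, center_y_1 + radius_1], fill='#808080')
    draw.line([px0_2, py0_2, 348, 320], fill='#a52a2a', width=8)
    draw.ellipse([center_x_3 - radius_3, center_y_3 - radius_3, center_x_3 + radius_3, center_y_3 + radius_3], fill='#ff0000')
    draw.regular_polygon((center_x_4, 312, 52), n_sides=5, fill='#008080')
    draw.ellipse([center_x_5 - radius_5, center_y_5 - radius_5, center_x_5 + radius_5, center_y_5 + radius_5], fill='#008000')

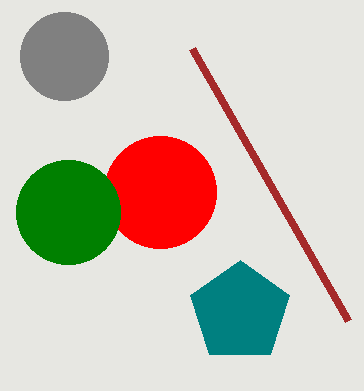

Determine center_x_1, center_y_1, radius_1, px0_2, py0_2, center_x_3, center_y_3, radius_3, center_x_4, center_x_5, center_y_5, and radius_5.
center_x_1 = 64
center_y_1 = 56
radius_1 = 44
px0_2 = 192
py0_2 = 48
center_x_3 = 160
center_y_3 = 192
radius_3 = 56
center_x_4 = 240
center_x_5 = 68
center_y_5 = 212
radius_5 = 52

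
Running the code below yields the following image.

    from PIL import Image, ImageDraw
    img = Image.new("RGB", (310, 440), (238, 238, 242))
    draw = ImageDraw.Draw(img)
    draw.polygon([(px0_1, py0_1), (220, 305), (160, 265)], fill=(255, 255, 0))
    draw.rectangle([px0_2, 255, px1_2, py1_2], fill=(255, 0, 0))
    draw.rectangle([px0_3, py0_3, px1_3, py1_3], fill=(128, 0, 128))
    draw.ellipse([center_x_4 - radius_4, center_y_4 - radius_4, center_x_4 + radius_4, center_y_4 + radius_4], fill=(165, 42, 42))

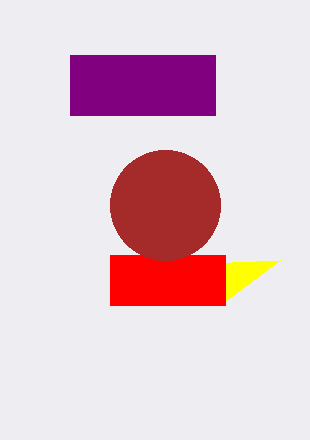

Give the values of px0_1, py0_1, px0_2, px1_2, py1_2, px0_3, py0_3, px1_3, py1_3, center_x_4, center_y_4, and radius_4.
px0_1 = 280; py0_1 = 260; px0_2 = 110; px1_2 = 225; py1_2 = 305; px0_3 = 70; py0_3 = 55; px1_3 = 215; py1_3 = 115; center_x_4 = 165; center_y_4 = 205; radius_4 = 55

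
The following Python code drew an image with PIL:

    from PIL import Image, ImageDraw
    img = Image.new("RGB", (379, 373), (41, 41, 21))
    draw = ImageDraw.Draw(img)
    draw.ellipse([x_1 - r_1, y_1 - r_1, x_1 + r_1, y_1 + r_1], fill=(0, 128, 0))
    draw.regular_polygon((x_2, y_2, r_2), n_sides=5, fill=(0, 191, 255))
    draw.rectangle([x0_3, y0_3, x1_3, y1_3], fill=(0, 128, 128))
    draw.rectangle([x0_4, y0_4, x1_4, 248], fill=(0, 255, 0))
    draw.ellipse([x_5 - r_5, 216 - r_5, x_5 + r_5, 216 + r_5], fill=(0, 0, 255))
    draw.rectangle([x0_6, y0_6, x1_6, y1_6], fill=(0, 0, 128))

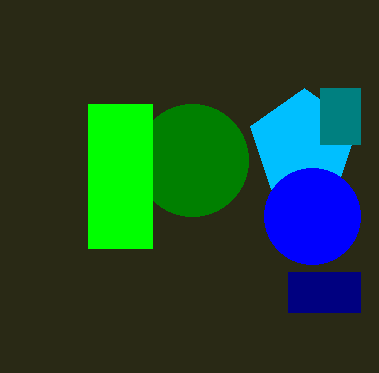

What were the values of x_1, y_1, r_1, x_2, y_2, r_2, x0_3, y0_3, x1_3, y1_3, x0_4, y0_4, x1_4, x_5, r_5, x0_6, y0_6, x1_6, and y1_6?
x_1 = 192
y_1 = 160
r_1 = 56
x_2 = 304
y_2 = 144
r_2 = 56
x0_3 = 320
y0_3 = 88
x1_3 = 360
y1_3 = 144
x0_4 = 88
y0_4 = 104
x1_4 = 152
x_5 = 312
r_5 = 48
x0_6 = 288
y0_6 = 272
x1_6 = 360
y1_6 = 312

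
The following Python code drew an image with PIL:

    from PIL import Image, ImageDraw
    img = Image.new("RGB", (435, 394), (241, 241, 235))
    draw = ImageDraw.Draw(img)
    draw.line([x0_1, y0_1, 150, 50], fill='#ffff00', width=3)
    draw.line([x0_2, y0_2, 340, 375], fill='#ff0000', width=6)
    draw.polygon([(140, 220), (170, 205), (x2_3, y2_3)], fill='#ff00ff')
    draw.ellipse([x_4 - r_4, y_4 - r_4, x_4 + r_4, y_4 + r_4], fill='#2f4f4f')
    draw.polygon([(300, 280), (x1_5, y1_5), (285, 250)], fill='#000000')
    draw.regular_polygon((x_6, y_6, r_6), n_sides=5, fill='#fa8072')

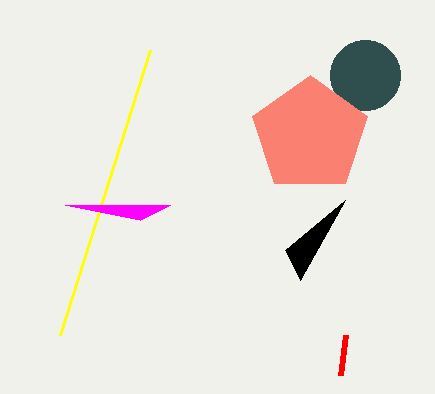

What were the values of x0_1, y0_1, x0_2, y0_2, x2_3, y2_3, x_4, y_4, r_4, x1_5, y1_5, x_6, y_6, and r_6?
x0_1 = 60; y0_1 = 335; x0_2 = 345; y0_2 = 335; x2_3 = 65; y2_3 = 205; x_4 = 365; y_4 = 75; r_4 = 35; x1_5 = 345; y1_5 = 200; x_6 = 310; y_6 = 135; r_6 = 60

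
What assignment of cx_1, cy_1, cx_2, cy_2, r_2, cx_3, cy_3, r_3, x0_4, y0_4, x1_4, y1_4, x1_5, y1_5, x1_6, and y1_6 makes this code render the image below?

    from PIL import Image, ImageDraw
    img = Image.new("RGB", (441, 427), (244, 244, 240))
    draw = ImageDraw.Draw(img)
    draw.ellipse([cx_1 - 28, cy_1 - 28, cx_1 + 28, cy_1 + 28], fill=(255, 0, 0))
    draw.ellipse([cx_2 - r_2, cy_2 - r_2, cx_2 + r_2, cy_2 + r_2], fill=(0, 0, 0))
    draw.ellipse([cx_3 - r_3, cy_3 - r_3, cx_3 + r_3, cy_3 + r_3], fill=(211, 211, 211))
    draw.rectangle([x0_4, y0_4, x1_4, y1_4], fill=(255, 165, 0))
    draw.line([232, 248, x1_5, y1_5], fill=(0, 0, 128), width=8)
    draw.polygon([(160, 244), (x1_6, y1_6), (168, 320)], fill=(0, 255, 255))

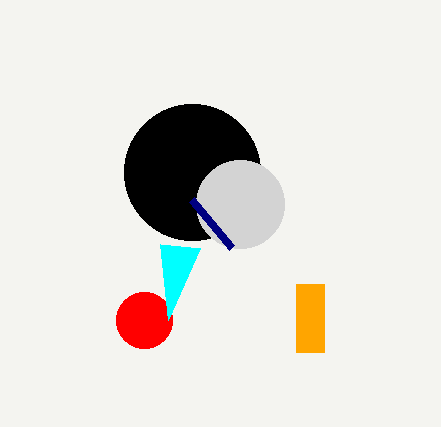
cx_1 = 144; cy_1 = 320; cx_2 = 192; cy_2 = 172; r_2 = 68; cx_3 = 240; cy_3 = 204; r_3 = 44; x0_4 = 296; y0_4 = 284; x1_4 = 324; y1_4 = 352; x1_5 = 192; y1_5 = 200; x1_6 = 200; y1_6 = 248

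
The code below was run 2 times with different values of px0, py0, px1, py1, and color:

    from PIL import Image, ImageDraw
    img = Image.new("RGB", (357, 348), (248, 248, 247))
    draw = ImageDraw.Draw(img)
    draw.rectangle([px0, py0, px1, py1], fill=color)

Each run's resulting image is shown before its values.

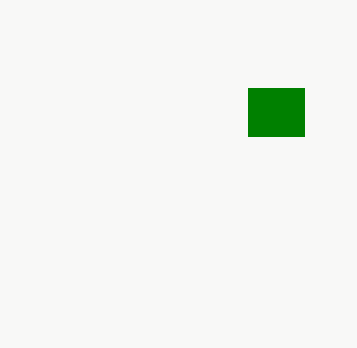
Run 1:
px0 = 248
py0 = 88
px1 = 304
py1 = 136
color = 'green'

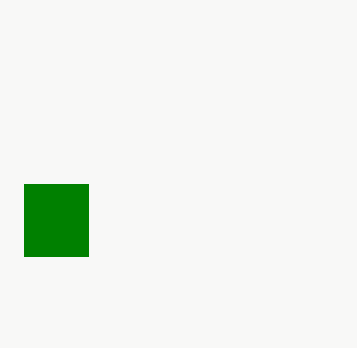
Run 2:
px0 = 24; py0 = 184; px1 = 88; py1 = 256; color = 'green'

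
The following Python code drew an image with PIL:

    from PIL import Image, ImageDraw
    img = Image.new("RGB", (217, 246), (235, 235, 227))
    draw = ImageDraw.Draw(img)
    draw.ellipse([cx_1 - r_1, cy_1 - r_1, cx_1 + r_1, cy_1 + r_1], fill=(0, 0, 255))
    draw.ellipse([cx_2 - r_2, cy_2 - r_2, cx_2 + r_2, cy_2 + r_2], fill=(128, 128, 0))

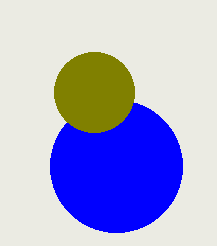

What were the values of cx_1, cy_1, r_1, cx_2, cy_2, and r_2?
cx_1 = 116, cy_1 = 166, r_1 = 66, cx_2 = 94, cy_2 = 92, r_2 = 40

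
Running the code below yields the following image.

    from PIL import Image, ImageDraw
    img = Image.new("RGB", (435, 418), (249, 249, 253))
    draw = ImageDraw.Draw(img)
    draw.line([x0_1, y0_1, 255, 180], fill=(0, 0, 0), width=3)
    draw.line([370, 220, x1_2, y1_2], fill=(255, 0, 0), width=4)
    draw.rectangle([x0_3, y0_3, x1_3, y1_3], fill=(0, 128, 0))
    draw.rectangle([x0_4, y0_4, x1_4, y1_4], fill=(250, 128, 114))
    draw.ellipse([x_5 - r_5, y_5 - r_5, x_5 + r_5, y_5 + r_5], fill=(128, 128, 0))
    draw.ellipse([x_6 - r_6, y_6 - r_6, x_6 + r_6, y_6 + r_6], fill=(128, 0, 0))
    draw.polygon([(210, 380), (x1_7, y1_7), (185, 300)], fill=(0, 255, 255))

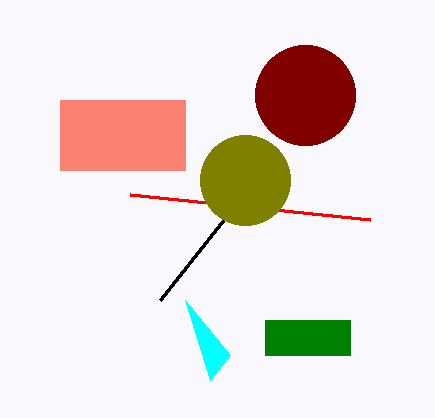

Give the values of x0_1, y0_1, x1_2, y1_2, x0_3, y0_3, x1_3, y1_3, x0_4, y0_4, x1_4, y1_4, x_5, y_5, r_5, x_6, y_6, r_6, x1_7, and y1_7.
x0_1 = 160, y0_1 = 300, x1_2 = 130, y1_2 = 195, x0_3 = 265, y0_3 = 320, x1_3 = 350, y1_3 = 355, x0_4 = 60, y0_4 = 100, x1_4 = 185, y1_4 = 170, x_5 = 245, y_5 = 180, r_5 = 45, x_6 = 305, y_6 = 95, r_6 = 50, x1_7 = 230, y1_7 = 355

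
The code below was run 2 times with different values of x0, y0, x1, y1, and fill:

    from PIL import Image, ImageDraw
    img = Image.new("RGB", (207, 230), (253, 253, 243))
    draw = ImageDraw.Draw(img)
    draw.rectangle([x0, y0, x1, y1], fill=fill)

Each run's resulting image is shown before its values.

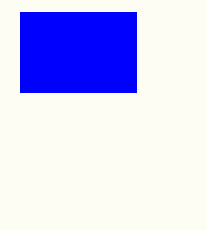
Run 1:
x0 = 20; y0 = 12; x1 = 136; y1 = 92; fill = 'blue'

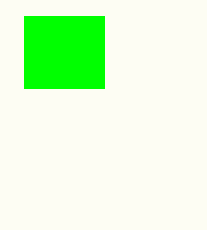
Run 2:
x0 = 24, y0 = 16, x1 = 104, y1 = 88, fill = 'lime'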